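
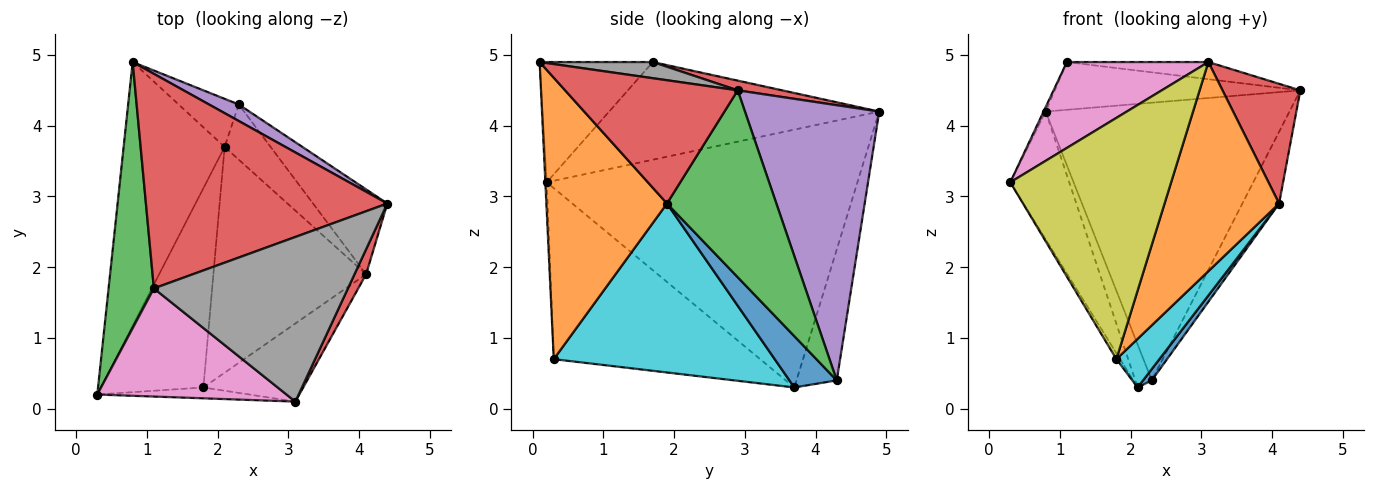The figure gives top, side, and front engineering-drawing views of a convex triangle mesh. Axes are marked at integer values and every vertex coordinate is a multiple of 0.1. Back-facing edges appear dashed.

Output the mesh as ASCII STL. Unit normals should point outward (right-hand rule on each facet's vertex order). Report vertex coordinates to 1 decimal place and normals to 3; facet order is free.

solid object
 facet normal -0.917 0.174 -0.359
  outer loop
   vertex 2.1 3.7 0.3
   vertex 0.3 0.2 3.2
   vertex 0.8 4.9 4.2
  endloop
 endfacet
 facet normal -0.858 0.015 -0.514
  outer loop
   vertex 1.8 0.3 0.7
   vertex 0.3 0.2 3.2
   vertex 2.1 3.7 0.3
  endloop
 endfacet
 facet normal -0.907 0.007 0.421
  outer loop
   vertex 1.1 1.7 4.9
   vertex 0.8 4.9 4.2
   vertex 0.3 0.2 3.2
  endloop
 endfacet
 facet normal 0.039 0.217 0.975
  outer loop
   vertex 1.1 1.7 4.9
   vertex 4.4 2.9 4.5
   vertex 0.8 4.9 4.2
  endloop
 endfacet
 facet normal 0.482 0.875 0.052
  outer loop
   vertex 2.3 4.3 0.4
   vertex 0.8 4.9 4.2
   vertex 4.4 2.9 4.5
  endloop
 endfacet
 facet normal -0.852 0.349 -0.391
  outer loop
   vertex 2.3 4.3 0.4
   vertex 2.1 3.7 0.3
   vertex 0.8 4.9 4.2
  endloop
 endfacet
 facet normal -0.446 -0.557 0.701
  outer loop
   vertex 3.1 0.1 4.9
   vertex 1.1 1.7 4.9
   vertex 0.3 0.2 3.2
  endloop
 endfacet
 facet normal 0.083 0.103 0.991
  outer loop
   vertex 3.1 0.1 4.9
   vertex 4.4 2.9 4.5
   vertex 1.1 1.7 4.9
  endloop
 endfacet
 facet normal -0.008 -0.999 -0.045
  outer loop
   vertex 3.1 0.1 4.9
   vertex 0.3 0.2 3.2
   vertex 1.8 0.3 0.7
  endloop
 endfacet
 facet normal 0.734 -0.143 -0.664
  outer loop
   vertex 4.1 1.9 2.9
   vertex 1.8 0.3 0.7
   vertex 2.1 3.7 0.3
  endloop
 endfacet
 facet normal 0.738 -0.136 -0.661
  outer loop
   vertex 4.1 1.9 2.9
   vertex 2.1 3.7 0.3
   vertex 2.3 4.3 0.4
  endloop
 endfacet
 facet normal 0.702 -0.667 -0.249
  outer loop
   vertex 4.1 1.9 2.9
   vertex 3.1 0.1 4.9
   vertex 1.8 0.3 0.7
  endloop
 endfacet
 facet normal 0.887 0.298 -0.353
  outer loop
   vertex 4.1 1.9 2.9
   vertex 2.3 4.3 0.4
   vertex 4.4 2.9 4.5
  endloop
 endfacet
 facet normal 0.908 -0.409 0.086
  outer loop
   vertex 4.1 1.9 2.9
   vertex 4.4 2.9 4.5
   vertex 3.1 0.1 4.9
  endloop
 endfacet
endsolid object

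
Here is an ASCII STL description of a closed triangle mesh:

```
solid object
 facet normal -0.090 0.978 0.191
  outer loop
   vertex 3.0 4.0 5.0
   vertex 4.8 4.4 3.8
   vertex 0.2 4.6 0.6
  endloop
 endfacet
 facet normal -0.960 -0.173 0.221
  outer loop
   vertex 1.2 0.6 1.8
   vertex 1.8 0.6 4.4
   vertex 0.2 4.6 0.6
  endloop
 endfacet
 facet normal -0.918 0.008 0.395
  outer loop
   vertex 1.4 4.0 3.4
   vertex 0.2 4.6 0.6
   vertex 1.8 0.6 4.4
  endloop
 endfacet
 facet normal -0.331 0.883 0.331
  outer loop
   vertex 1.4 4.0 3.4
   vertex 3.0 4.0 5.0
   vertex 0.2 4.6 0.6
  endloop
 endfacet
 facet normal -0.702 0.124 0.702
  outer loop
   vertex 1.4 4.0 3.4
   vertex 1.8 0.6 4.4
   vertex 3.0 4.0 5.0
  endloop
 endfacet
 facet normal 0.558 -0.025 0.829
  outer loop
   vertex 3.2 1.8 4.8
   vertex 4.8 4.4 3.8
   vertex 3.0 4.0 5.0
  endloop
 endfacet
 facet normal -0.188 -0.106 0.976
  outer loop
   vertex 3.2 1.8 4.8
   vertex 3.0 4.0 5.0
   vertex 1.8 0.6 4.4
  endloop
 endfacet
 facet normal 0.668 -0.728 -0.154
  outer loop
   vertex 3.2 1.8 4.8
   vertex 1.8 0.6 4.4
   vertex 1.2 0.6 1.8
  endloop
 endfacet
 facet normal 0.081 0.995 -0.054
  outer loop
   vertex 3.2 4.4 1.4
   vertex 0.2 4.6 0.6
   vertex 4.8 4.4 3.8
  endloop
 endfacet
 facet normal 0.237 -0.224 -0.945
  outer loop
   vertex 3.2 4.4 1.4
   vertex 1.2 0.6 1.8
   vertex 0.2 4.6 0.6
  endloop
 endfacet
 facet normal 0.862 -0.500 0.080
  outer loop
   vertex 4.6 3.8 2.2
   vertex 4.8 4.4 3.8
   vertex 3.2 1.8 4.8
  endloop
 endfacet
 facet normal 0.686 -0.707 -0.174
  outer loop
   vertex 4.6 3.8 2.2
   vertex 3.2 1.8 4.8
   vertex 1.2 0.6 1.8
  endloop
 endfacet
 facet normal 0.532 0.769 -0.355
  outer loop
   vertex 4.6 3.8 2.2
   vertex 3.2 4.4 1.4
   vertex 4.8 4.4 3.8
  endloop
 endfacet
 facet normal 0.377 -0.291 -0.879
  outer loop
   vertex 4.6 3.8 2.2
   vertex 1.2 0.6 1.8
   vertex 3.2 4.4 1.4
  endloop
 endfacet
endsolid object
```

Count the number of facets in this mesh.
14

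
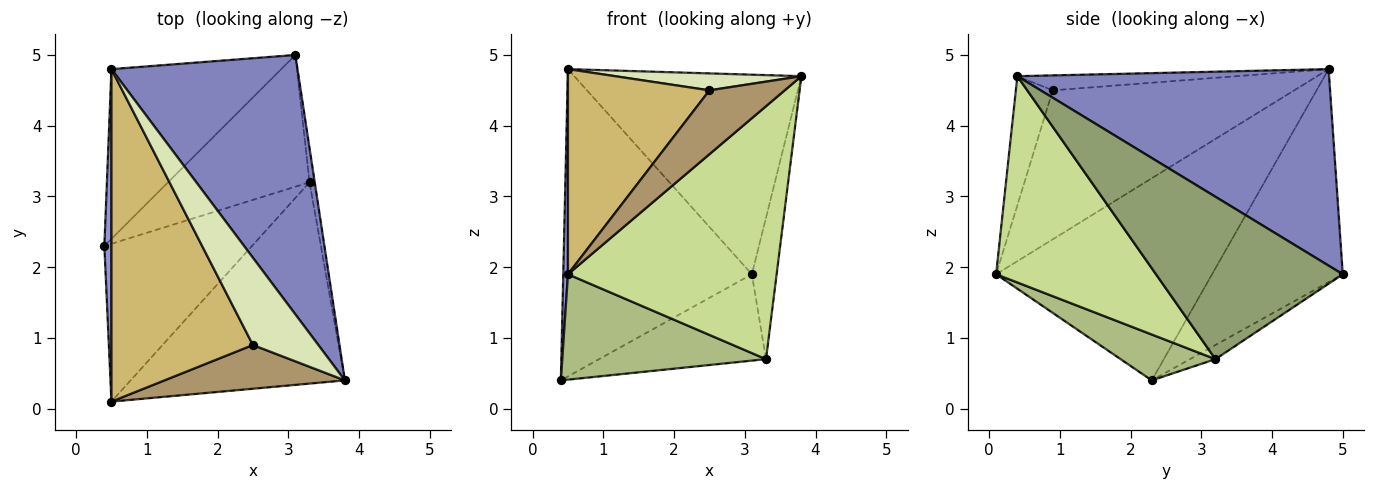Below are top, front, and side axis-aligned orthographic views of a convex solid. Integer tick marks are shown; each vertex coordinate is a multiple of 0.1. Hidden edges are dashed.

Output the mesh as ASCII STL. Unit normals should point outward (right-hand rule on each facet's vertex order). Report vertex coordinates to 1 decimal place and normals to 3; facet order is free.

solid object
 facet normal -0.519 0.748 -0.413
  outer loop
   vertex 0.5 4.8 4.8
   vertex 3.1 5.0 1.9
   vertex 0.4 2.3 0.4
  endloop
 endfacet
 facet normal 0.642 0.468 0.608
  outer loop
   vertex 0.5 4.8 4.8
   vertex 3.8 0.4 4.7
   vertex 3.1 5.0 1.9
  endloop
 endfacet
 facet normal -0.999 -0.022 0.035
  outer loop
   vertex 0.5 0.1 1.9
   vertex 0.5 4.8 4.8
   vertex 0.4 2.3 0.4
  endloop
 endfacet
 facet normal -0.083 0.546 -0.833
  outer loop
   vertex 3.3 3.2 0.7
   vertex 0.4 2.3 0.4
   vertex 3.1 5.0 1.9
  endloop
 endfacet
 facet normal 0.991 0.131 -0.032
  outer loop
   vertex 3.3 3.2 0.7
   vertex 3.1 5.0 1.9
   vertex 3.8 0.4 4.7
  endloop
 endfacet
 facet normal 0.250 -0.538 -0.805
  outer loop
   vertex 3.3 3.2 0.7
   vertex 0.5 0.1 1.9
   vertex 0.4 2.3 0.4
  endloop
 endfacet
 facet normal 0.514 -0.671 -0.534
  outer loop
   vertex 3.3 3.2 0.7
   vertex 3.8 0.4 4.7
   vertex 0.5 0.1 1.9
  endloop
 endfacet
 facet normal -0.219 -0.186 0.958
  outer loop
   vertex 2.5 0.9 4.5
   vertex 3.8 0.4 4.7
   vertex 0.5 4.8 4.8
  endloop
 endfacet
 facet normal -0.375 -0.765 0.524
  outer loop
   vertex 2.5 0.9 4.5
   vertex 0.5 0.1 1.9
   vertex 3.8 0.4 4.7
  endloop
 endfacet
 facet normal -0.667 -0.391 0.634
  outer loop
   vertex 2.5 0.9 4.5
   vertex 0.5 4.8 4.8
   vertex 0.5 0.1 1.9
  endloop
 endfacet
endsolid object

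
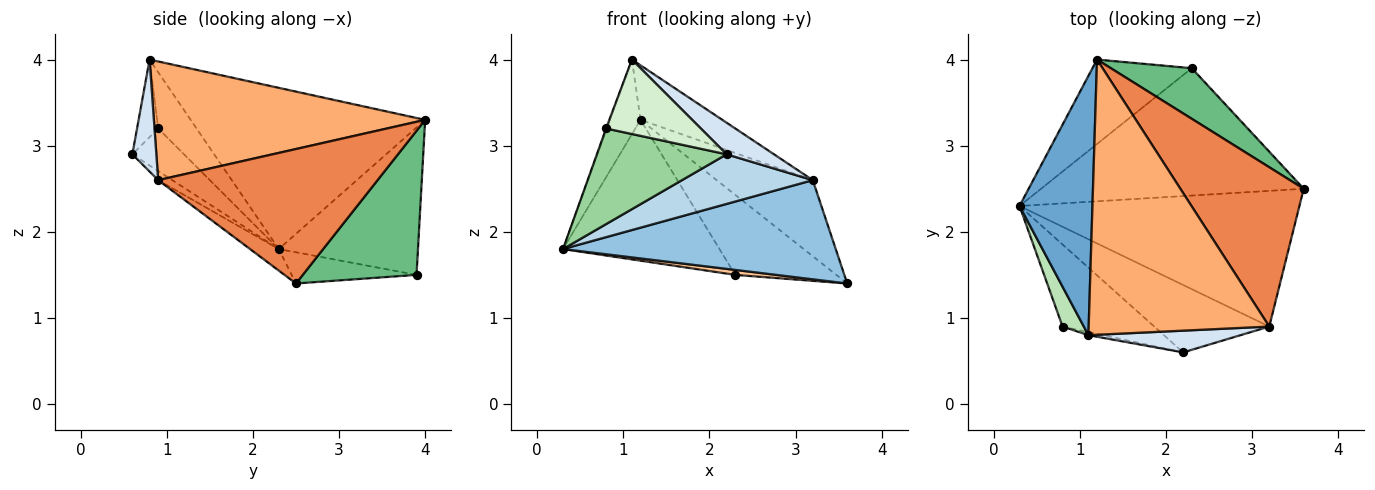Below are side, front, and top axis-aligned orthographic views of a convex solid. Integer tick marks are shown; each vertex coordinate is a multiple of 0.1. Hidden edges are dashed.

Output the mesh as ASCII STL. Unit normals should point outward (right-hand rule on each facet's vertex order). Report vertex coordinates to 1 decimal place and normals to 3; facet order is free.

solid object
 facet normal -0.905 0.118 0.409
  outer loop
   vertex 1.1 0.8 4.0
   vertex 1.2 4.0 3.3
   vertex 0.3 2.3 1.8
  endloop
 endfacet
 facet normal -0.062 -0.589 -0.806
  outer loop
   vertex 3.2 0.9 2.6
   vertex 0.3 2.3 1.8
   vertex 3.6 2.5 1.4
  endloop
 endfacet
 facet normal -0.064 -0.591 -0.804
  outer loop
   vertex 3.2 0.9 2.6
   vertex 2.2 0.6 2.9
   vertex 0.3 2.3 1.8
  endloop
 endfacet
 facet normal 0.385 -0.760 0.523
  outer loop
   vertex 3.2 0.9 2.6
   vertex 1.1 0.8 4.0
   vertex 2.2 0.6 2.9
  endloop
 endfacet
 facet normal 0.701 0.307 0.643
  outer loop
   vertex 3.2 0.9 2.6
   vertex 3.6 2.5 1.4
   vertex 1.2 4.0 3.3
  endloop
 endfacet
 facet normal 0.542 0.163 0.824
  outer loop
   vertex 3.2 0.9 2.6
   vertex 1.2 4.0 3.3
   vertex 1.1 0.8 4.0
  endloop
 endfacet
 facet normal -0.118 -0.039 -0.992
  outer loop
   vertex 2.3 3.9 1.5
   vertex 3.6 2.5 1.4
   vertex 0.3 2.3 1.8
  endloop
 endfacet
 facet normal -0.607 0.682 -0.409
  outer loop
   vertex 2.3 3.9 1.5
   vertex 0.3 2.3 1.8
   vertex 1.2 4.0 3.3
  endloop
 endfacet
 facet normal 0.689 0.612 0.387
  outer loop
   vertex 2.3 3.9 1.5
   vertex 1.2 4.0 3.3
   vertex 3.6 2.5 1.4
  endloop
 endfacet
 facet normal -0.289 -0.727 -0.623
  outer loop
   vertex 0.8 0.9 3.2
   vertex 0.3 2.3 1.8
   vertex 2.2 0.6 2.9
  endloop
 endfacet
 facet normal -0.935 0.019 0.353
  outer loop
   vertex 0.8 0.9 3.2
   vertex 1.1 0.8 4.0
   vertex 0.3 2.3 1.8
  endloop
 endfacet
 facet normal -0.218 -0.975 -0.040
  outer loop
   vertex 0.8 0.9 3.2
   vertex 2.2 0.6 2.9
   vertex 1.1 0.8 4.0
  endloop
 endfacet
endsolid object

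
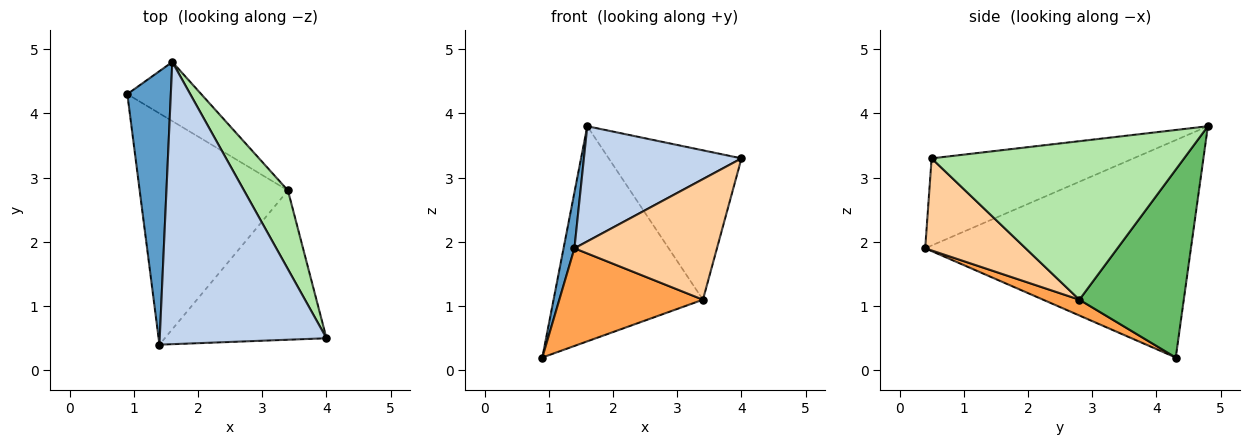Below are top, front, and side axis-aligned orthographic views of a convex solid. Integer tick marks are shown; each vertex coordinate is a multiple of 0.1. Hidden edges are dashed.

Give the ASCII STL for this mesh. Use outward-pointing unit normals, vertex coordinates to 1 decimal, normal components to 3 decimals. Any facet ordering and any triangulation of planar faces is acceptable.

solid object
 facet normal -0.980 -0.040 0.196
  outer loop
   vertex 1.6 4.8 3.8
   vertex 0.9 4.3 0.2
   vertex 1.4 0.4 1.9
  endloop
 endfacet
 facet normal -0.436 -0.340 0.833
  outer loop
   vertex 1.6 4.8 3.8
   vertex 1.4 0.4 1.9
   vertex 4.0 0.5 3.3
  endloop
 endfacet
 facet normal 0.098 -0.387 -0.917
  outer loop
   vertex 3.4 2.8 1.1
   vertex 1.4 0.4 1.9
   vertex 0.9 4.3 0.2
  endloop
 endfacet
 facet normal 0.405 -0.575 -0.711
  outer loop
   vertex 3.4 2.8 1.1
   vertex 4.0 0.5 3.3
   vertex 1.4 0.4 1.9
  endloop
 endfacet
 facet normal 0.559 0.800 -0.220
  outer loop
   vertex 3.4 2.8 1.1
   vertex 0.9 4.3 0.2
   vertex 1.6 4.8 3.8
  endloop
 endfacet
 facet normal 0.860 0.452 0.238
  outer loop
   vertex 3.4 2.8 1.1
   vertex 1.6 4.8 3.8
   vertex 4.0 0.5 3.3
  endloop
 endfacet
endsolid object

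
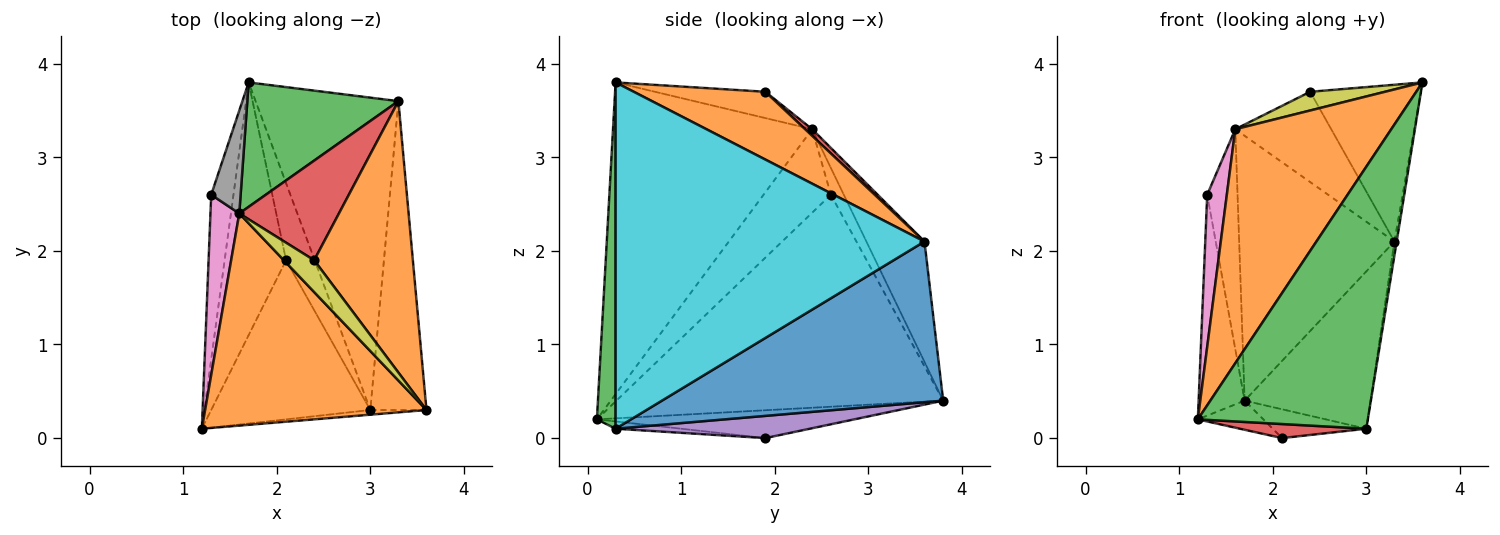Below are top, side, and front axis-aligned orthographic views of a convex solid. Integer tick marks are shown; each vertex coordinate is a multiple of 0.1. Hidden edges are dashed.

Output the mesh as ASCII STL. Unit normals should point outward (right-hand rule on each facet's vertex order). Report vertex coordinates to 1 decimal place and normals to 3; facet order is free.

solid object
 facet normal -0.410 0.104 -0.906
  outer loop
   vertex 2.1 1.9 0.0
   vertex 1.2 0.1 0.2
   vertex 1.7 3.8 0.4
  endloop
 endfacet
 facet normal -0.687 -0.538 0.488
  outer loop
   vertex 1.6 2.4 3.3
   vertex 1.2 0.1 0.2
   vertex 3.6 0.3 3.8
  endloop
 endfacet
 facet normal 0.109 -0.994 -0.018
  outer loop
   vertex 3.0 0.3 0.1
   vertex 3.6 0.3 3.8
   vertex 1.2 0.1 0.2
  endloop
 endfacet
 facet normal -0.046 -0.088 -0.995
  outer loop
   vertex 3.0 0.3 0.1
   vertex 1.2 0.1 0.2
   vertex 2.1 1.9 0.0
  endloop
 endfacet
 facet normal 0.588 0.283 -0.758
  outer loop
   vertex 3.0 0.3 0.1
   vertex 2.1 1.9 0.0
   vertex 1.7 3.8 0.4
  endloop
 endfacet
 facet normal -0.985 0.139 -0.103
  outer loop
   vertex 1.3 2.6 2.6
   vertex 1.7 3.8 0.4
   vertex 1.2 0.1 0.2
  endloop
 endfacet
 facet normal -0.911 -0.266 0.315
  outer loop
   vertex 1.3 2.6 2.6
   vertex 1.2 0.1 0.2
   vertex 1.6 2.4 3.3
  endloop
 endfacet
 facet normal -0.360 0.845 0.396
  outer loop
   vertex 1.3 2.6 2.6
   vertex 1.6 2.4 3.3
   vertex 1.7 3.8 0.4
  endloop
 endfacet
 facet normal -0.599 -0.406 0.690
  outer loop
   vertex 2.4 1.9 3.7
   vertex 1.6 2.4 3.3
   vertex 3.6 0.3 3.8
  endloop
 endfacet
 facet normal 0.987 0.007 -0.160
  outer loop
   vertex 3.3 3.6 2.1
   vertex 3.6 0.3 3.8
   vertex 3.0 0.3 0.1
  endloop
 endfacet
 facet normal 0.709 0.317 -0.630
  outer loop
   vertex 3.3 3.6 2.1
   vertex 3.0 0.3 0.1
   vertex 1.7 3.8 0.4
  endloop
 endfacet
 facet normal 0.511 0.430 0.744
  outer loop
   vertex 3.3 3.6 2.1
   vertex 2.4 1.9 3.7
   vertex 3.6 0.3 3.8
  endloop
 endfacet
 facet normal -0.321 0.857 0.403
  outer loop
   vertex 3.3 3.6 2.1
   vertex 1.7 3.8 0.4
   vertex 1.6 2.4 3.3
  endloop
 endfacet
 facet normal 0.049 0.671 0.740
  outer loop
   vertex 3.3 3.6 2.1
   vertex 1.6 2.4 3.3
   vertex 2.4 1.9 3.7
  endloop
 endfacet
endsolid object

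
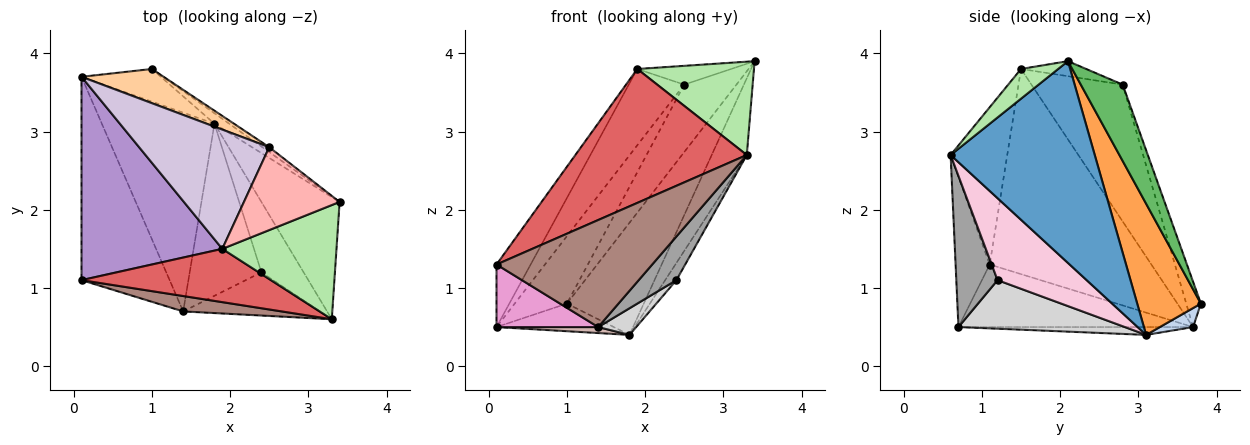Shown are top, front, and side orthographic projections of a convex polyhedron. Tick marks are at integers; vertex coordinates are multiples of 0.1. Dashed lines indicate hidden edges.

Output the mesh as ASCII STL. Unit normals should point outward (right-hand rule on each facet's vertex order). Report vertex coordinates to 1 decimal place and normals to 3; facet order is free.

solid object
 facet normal 0.909 0.221 -0.352
  outer loop
   vertex 1.8 3.1 0.4
   vertex 3.4 2.1 3.9
   vertex 3.3 0.6 2.7
  endloop
 endfacet
 facet normal 0.180 0.635 -0.751
  outer loop
   vertex 1.0 3.8 0.8
   vertex 1.8 3.1 0.4
   vertex 0.1 3.7 0.5
  endloop
 endfacet
 facet normal 0.636 0.768 -0.071
  outer loop
   vertex 1.0 3.8 0.8
   vertex 3.4 2.1 3.9
   vertex 1.8 3.1 0.4
  endloop
 endfacet
 facet normal -0.242 0.865 0.439
  outer loop
   vertex 2.5 2.8 3.6
   vertex 1.0 3.8 0.8
   vertex 0.1 3.7 0.5
  endloop
 endfacet
 facet normal 0.625 0.779 -0.056
  outer loop
   vertex 2.5 2.8 3.6
   vertex 3.4 2.1 3.9
   vertex 1.0 3.8 0.8
  endloop
 endfacet
 facet normal 0.198 -0.620 0.759
  outer loop
   vertex 1.9 1.5 3.8
   vertex 3.3 0.6 2.7
   vertex 3.4 2.1 3.9
  endloop
 endfacet
 facet normal -0.293 -0.888 0.353
  outer loop
   vertex 1.9 1.5 3.8
   vertex 0.1 1.1 1.3
   vertex 3.3 0.6 2.7
  endloop
 endfacet
 facet normal -0.152 0.218 0.964
  outer loop
   vertex 1.9 1.5 3.8
   vertex 3.4 2.1 3.9
   vertex 2.5 2.8 3.6
  endloop
 endfacet
 facet normal -0.812 0.172 0.557
  outer loop
   vertex 1.9 1.5 3.8
   vertex 0.1 3.7 0.5
   vertex 0.1 1.1 1.3
  endloop
 endfacet
 facet normal -0.663 0.403 0.631
  outer loop
   vertex 1.9 1.5 3.8
   vertex 2.5 2.8 3.6
   vertex 0.1 3.7 0.5
  endloop
 endfacet
 facet normal -0.212 -0.967 0.139
  outer loop
   vertex 1.4 0.7 0.5
   vertex 3.3 0.6 2.7
   vertex 0.1 1.1 1.3
  endloop
 endfacet
 facet normal -0.069 -0.030 -0.997
  outer loop
   vertex 1.4 0.7 0.5
   vertex 0.1 3.7 0.5
   vertex 1.8 3.1 0.4
  endloop
 endfacet
 facet normal -0.562 -0.243 -0.791
  outer loop
   vertex 1.4 0.7 0.5
   vertex 0.1 1.1 1.3
   vertex 0.1 3.7 0.5
  endloop
 endfacet
 facet normal 0.883 0.111 -0.455
  outer loop
   vertex 2.4 1.2 1.1
   vertex 1.8 3.1 0.4
   vertex 3.3 0.6 2.7
  endloop
 endfacet
 facet normal 0.614 -0.561 -0.556
  outer loop
   vertex 2.4 1.2 1.1
   vertex 3.3 0.6 2.7
   vertex 1.4 0.7 0.5
  endloop
 endfacet
 facet normal 0.556 -0.127 -0.821
  outer loop
   vertex 2.4 1.2 1.1
   vertex 1.4 0.7 0.5
   vertex 1.8 3.1 0.4
  endloop
 endfacet
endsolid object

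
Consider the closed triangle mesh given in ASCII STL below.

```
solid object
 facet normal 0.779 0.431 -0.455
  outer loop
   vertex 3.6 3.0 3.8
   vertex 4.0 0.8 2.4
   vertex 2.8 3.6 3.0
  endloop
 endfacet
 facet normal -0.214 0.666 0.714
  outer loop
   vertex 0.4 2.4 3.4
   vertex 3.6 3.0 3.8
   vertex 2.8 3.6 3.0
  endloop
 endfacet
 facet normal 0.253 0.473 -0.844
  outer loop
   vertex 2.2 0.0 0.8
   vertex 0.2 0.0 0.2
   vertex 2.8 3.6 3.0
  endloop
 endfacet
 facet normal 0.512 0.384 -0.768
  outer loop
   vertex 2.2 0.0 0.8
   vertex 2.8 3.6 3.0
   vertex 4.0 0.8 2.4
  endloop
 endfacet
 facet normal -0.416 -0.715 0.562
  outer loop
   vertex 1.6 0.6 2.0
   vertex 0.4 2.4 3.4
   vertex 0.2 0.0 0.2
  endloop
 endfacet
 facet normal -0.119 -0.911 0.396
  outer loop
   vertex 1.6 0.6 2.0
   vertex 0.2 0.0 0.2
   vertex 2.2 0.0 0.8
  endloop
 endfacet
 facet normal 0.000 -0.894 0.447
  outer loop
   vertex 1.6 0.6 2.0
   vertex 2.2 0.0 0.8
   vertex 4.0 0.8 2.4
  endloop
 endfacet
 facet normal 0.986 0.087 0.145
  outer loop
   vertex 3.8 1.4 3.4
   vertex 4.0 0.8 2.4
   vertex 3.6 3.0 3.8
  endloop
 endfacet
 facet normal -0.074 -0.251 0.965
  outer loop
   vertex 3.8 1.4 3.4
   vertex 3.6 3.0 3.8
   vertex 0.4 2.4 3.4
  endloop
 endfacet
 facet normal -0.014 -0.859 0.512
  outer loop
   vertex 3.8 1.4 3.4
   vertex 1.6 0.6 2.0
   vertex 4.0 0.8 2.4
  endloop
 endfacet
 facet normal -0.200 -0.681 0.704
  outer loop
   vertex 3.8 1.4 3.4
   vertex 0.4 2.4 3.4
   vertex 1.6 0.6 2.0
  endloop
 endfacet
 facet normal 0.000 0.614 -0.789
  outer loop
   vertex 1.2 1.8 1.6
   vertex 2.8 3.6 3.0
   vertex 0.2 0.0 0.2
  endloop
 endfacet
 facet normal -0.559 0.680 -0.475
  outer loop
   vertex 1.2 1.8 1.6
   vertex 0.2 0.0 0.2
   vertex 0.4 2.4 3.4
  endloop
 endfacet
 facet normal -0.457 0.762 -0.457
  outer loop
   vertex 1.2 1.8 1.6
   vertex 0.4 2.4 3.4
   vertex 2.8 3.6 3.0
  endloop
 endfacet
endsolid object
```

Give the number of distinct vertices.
9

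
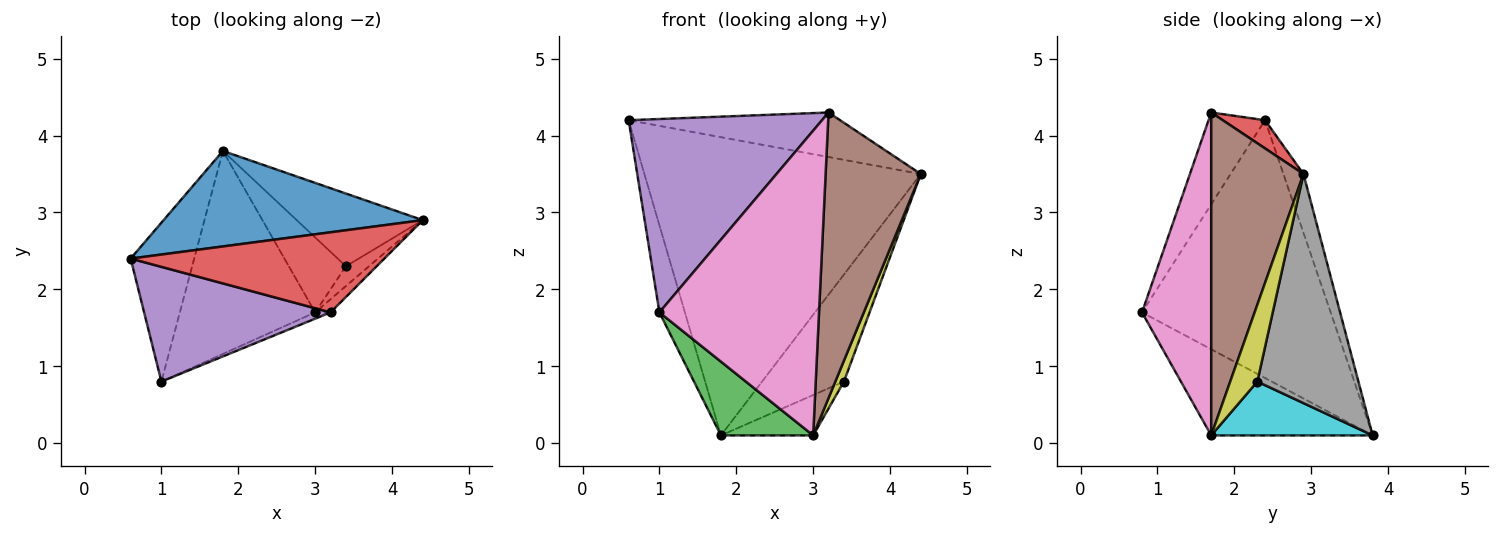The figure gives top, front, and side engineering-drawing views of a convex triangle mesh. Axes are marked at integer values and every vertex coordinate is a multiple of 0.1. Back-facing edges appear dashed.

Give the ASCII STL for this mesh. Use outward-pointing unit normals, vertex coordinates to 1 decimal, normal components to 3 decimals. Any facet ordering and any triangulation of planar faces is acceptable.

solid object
 facet normal -0.069 0.950 0.304
  outer loop
   vertex 1.8 3.8 0.1
   vertex 0.6 2.4 4.2
   vertex 4.4 2.9 3.5
  endloop
 endfacet
 facet normal -0.963 0.130 -0.237
  outer loop
   vertex 1.8 3.8 0.1
   vertex 1.0 0.8 1.7
   vertex 0.6 2.4 4.2
  endloop
 endfacet
 facet normal -0.513 -0.293 -0.807
  outer loop
   vertex 3.0 1.7 0.1
   vertex 1.0 0.8 1.7
   vertex 1.8 3.8 0.1
  endloop
 endfacet
 facet normal 0.097 0.483 0.870
  outer loop
   vertex 3.2 1.7 4.3
   vertex 4.4 2.9 3.5
   vertex 0.6 2.4 4.2
  endloop
 endfacet
 facet normal -0.244 -0.834 0.495
  outer loop
   vertex 3.2 1.7 4.3
   vertex 0.6 2.4 4.2
   vertex 1.0 0.8 1.7
  endloop
 endfacet
 facet normal 0.696 -0.718 -0.033
  outer loop
   vertex 3.2 1.7 4.3
   vertex 3.0 1.7 0.1
   vertex 4.4 2.9 3.5
  endloop
 endfacet
 facet normal 0.398 -0.917 -0.019
  outer loop
   vertex 3.2 1.7 4.3
   vertex 1.0 0.8 1.7
   vertex 3.0 1.7 0.1
  endloop
 endfacet
 facet normal 0.715 0.579 -0.393
  outer loop
   vertex 3.4 2.3 0.8
   vertex 1.8 3.8 0.1
   vertex 4.4 2.9 3.5
  endloop
 endfacet
 facet normal 0.917 -0.290 -0.275
  outer loop
   vertex 3.4 2.3 0.8
   vertex 4.4 2.9 3.5
   vertex 3.0 1.7 0.1
  endloop
 endfacet
 facet normal 0.639 0.365 -0.678
  outer loop
   vertex 3.4 2.3 0.8
   vertex 3.0 1.7 0.1
   vertex 1.8 3.8 0.1
  endloop
 endfacet
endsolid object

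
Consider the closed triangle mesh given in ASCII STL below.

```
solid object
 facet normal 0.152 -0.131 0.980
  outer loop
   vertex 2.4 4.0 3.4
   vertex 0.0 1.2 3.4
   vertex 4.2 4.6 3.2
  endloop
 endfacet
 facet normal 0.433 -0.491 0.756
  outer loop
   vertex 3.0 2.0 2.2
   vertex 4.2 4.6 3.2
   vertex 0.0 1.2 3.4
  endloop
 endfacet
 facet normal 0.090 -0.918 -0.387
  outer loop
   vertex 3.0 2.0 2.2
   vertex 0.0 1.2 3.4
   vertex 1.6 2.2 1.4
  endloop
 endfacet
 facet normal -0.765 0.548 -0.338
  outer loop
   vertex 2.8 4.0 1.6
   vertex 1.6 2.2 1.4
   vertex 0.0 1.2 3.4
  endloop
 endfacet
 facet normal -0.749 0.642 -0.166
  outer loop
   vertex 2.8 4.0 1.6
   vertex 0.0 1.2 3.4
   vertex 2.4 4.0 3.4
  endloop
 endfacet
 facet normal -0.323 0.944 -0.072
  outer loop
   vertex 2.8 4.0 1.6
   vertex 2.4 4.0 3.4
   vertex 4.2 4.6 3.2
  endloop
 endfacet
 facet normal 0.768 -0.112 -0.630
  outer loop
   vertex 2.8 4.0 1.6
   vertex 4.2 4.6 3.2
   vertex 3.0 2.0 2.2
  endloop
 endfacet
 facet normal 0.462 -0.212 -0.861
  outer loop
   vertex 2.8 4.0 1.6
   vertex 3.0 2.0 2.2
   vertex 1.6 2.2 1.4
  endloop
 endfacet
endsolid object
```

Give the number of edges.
12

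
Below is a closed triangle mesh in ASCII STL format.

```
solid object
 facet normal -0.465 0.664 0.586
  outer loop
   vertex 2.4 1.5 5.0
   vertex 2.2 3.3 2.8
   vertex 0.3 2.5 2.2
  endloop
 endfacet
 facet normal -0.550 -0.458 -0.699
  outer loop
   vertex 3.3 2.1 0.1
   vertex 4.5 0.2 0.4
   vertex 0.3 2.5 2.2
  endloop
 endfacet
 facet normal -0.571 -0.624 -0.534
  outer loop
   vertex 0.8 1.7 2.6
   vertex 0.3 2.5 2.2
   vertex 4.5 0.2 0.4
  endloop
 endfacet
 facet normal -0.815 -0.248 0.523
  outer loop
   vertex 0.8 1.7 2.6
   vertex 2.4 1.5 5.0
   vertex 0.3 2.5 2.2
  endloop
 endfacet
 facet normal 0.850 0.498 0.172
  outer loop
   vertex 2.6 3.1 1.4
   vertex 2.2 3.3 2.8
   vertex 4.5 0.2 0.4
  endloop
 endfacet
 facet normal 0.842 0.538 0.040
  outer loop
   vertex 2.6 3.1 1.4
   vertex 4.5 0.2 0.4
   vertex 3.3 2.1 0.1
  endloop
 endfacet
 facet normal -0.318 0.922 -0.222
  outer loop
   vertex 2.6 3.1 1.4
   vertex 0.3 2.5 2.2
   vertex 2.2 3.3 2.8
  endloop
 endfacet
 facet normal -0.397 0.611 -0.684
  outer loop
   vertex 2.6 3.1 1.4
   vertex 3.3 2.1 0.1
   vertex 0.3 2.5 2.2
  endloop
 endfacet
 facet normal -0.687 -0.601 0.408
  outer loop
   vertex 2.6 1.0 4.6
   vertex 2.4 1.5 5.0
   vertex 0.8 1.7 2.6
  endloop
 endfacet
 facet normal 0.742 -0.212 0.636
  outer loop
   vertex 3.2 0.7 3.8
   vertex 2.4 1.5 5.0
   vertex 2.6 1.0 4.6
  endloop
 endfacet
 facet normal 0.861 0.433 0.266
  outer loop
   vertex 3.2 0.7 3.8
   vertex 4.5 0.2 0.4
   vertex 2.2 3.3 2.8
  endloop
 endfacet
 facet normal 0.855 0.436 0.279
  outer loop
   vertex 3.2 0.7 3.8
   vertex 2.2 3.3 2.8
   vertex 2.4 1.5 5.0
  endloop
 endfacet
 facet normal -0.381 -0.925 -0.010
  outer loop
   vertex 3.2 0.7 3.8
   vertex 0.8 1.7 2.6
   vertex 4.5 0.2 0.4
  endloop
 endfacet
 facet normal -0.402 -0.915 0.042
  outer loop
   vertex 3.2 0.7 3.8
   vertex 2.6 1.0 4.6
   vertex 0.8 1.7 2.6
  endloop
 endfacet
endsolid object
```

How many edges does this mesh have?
21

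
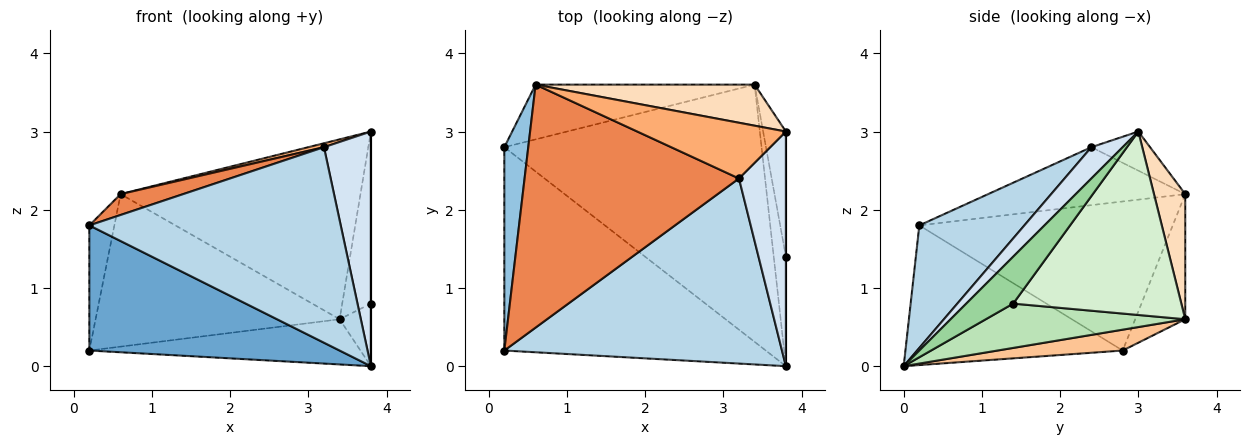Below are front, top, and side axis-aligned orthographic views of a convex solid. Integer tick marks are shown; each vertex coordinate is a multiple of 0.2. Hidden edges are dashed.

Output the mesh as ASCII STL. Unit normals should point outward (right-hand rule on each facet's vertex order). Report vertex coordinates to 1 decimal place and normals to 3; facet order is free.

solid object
 facet normal -0.414 -0.477 -0.775
  outer loop
   vertex 0.2 2.8 0.2
   vertex 3.8 0.0 0.0
   vertex 0.2 0.2 1.8
  endloop
 endfacet
 facet normal -0.983 0.097 0.158
  outer loop
   vertex 0.2 2.8 0.2
   vertex 0.2 0.2 1.8
   vertex 0.6 3.6 2.2
  endloop
 endfacet
 facet normal 0.290 -0.695 0.658
  outer loop
   vertex 3.2 2.4 2.8
   vertex 0.2 0.2 1.8
   vertex 3.8 0.0 0.0
  endloop
 endfacet
 facet normal 0.426 -0.640 0.640
  outer loop
   vertex 3.2 2.4 2.8
   vertex 3.8 0.0 0.0
   vertex 3.8 3.0 3.0
  endloop
 endfacet
 facet normal -0.260 -0.083 0.962
  outer loop
   vertex 3.2 2.4 2.8
   vertex 0.6 3.6 2.2
   vertex 0.2 0.2 1.8
  endloop
 endfacet
 facet normal -0.254 -0.068 0.965
  outer loop
   vertex 3.2 2.4 2.8
   vertex 3.8 3.0 3.0
   vertex 0.6 3.6 2.2
  endloop
 endfacet
 facet normal 0.080 0.172 -0.982
  outer loop
   vertex 3.4 3.6 0.6
   vertex 3.8 0.0 0.0
   vertex 0.2 2.8 0.2
  endloop
 endfacet
 facet normal 0.126 0.967 0.221
  outer loop
   vertex 3.4 3.6 0.6
   vertex 0.6 3.6 2.2
   vertex 3.8 3.0 3.0
  endloop
 endfacet
 facet normal -0.190 0.924 -0.332
  outer loop
   vertex 3.4 3.6 0.6
   vertex 0.2 2.8 0.2
   vertex 0.6 3.6 2.2
  endloop
 endfacet
 facet normal 1.000 0.000 0.000
  outer loop
   vertex 3.8 1.4 0.8
   vertex 3.8 3.0 3.0
   vertex 3.8 0.0 0.0
  endloop
 endfacet
 facet normal 0.953 0.150 -0.262
  outer loop
   vertex 3.8 1.4 0.8
   vertex 3.8 0.0 0.0
   vertex 3.4 3.6 0.6
  endloop
 endfacet
 facet normal 0.978 0.167 -0.121
  outer loop
   vertex 3.8 1.4 0.8
   vertex 3.4 3.6 0.6
   vertex 3.8 3.0 3.0
  endloop
 endfacet
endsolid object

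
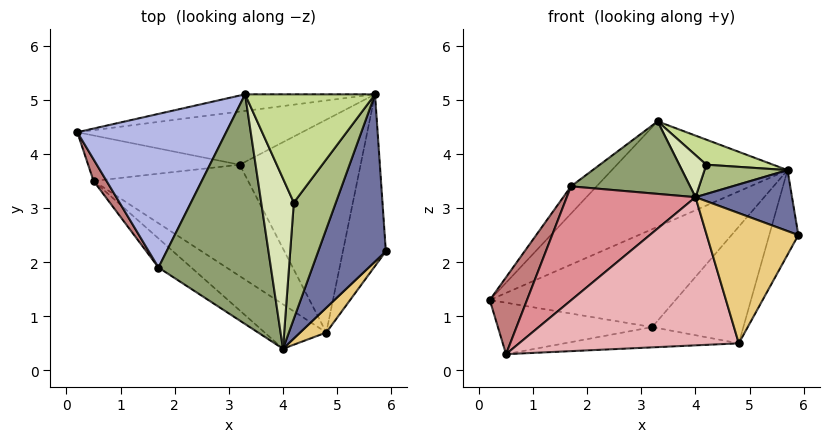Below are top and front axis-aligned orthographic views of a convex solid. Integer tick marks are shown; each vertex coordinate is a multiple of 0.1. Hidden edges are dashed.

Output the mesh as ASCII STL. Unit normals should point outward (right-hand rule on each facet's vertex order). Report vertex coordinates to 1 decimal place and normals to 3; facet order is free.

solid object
 facet normal 0.557 -0.284 0.780
  outer loop
   vertex 4.0 0.4 3.2
   vertex 5.9 2.2 2.5
   vertex 5.7 5.1 3.7
  endloop
 endfacet
 facet normal -0.058 0.986 -0.155
  outer loop
   vertex 3.3 5.1 4.6
   vertex 5.7 5.1 3.7
   vertex 0.2 4.4 1.3
  endloop
 endfacet
 facet normal 0.096 0.875 -0.475
  outer loop
   vertex 3.2 3.8 0.8
   vertex 0.2 4.4 1.3
   vertex 5.7 5.1 3.7
  endloop
 endfacet
 facet normal -0.736 0.118 0.666
  outer loop
   vertex 1.7 1.9 3.4
   vertex 3.3 5.1 4.6
   vertex 0.2 4.4 1.3
  endloop
 endfacet
 facet normal -0.113 -0.299 0.948
  outer loop
   vertex 1.7 1.9 3.4
   vertex 4.0 0.4 3.2
   vertex 3.3 5.1 4.6
  endloop
 endfacet
 facet normal 0.364 -0.228 0.903
  outer loop
   vertex 4.2 3.1 3.8
   vertex 4.0 0.4 3.2
   vertex 5.7 5.1 3.7
  endloop
 endfacet
 facet normal 0.343 -0.212 0.915
  outer loop
   vertex 4.2 3.1 3.8
   vertex 5.7 5.1 3.7
   vertex 3.3 5.1 4.6
  endloop
 endfacet
 facet normal 0.313 -0.228 0.922
  outer loop
   vertex 4.2 3.1 3.8
   vertex 3.3 5.1 4.6
   vertex 4.0 0.4 3.2
  endloop
 endfacet
 facet normal 0.717 0.308 -0.625
  outer loop
   vertex 4.8 0.7 0.5
   vertex 5.7 5.1 3.7
   vertex 5.9 2.2 2.5
  endloop
 endfacet
 facet normal 0.609 0.381 -0.696
  outer loop
   vertex 4.8 0.7 0.5
   vertex 3.2 3.8 0.8
   vertex 5.7 5.1 3.7
  endloop
 endfacet
 facet normal 0.707 -0.695 0.132
  outer loop
   vertex 4.8 0.7 0.5
   vertex 5.9 2.2 2.5
   vertex 4.0 0.4 3.2
  endloop
 endfacet
 facet normal 0.039 0.749 -0.662
  outer loop
   vertex 0.5 3.5 0.3
   vertex 0.2 4.4 1.3
   vertex 3.2 3.8 0.8
  endloop
 endfacet
 facet normal 0.160 0.177 -0.971
  outer loop
   vertex 0.5 3.5 0.3
   vertex 3.2 3.8 0.8
   vertex 4.8 0.7 0.5
  endloop
 endfacet
 facet normal -0.893 -0.433 0.122
  outer loop
   vertex 0.5 3.5 0.3
   vertex 1.7 1.9 3.4
   vertex 0.2 4.4 1.3
  endloop
 endfacet
 facet normal -0.547 -0.811 -0.207
  outer loop
   vertex 0.5 3.5 0.3
   vertex 4.0 0.4 3.2
   vertex 1.7 1.9 3.4
  endloop
 endfacet
 facet normal -0.521 -0.818 -0.245
  outer loop
   vertex 0.5 3.5 0.3
   vertex 4.8 0.7 0.5
   vertex 4.0 0.4 3.2
  endloop
 endfacet
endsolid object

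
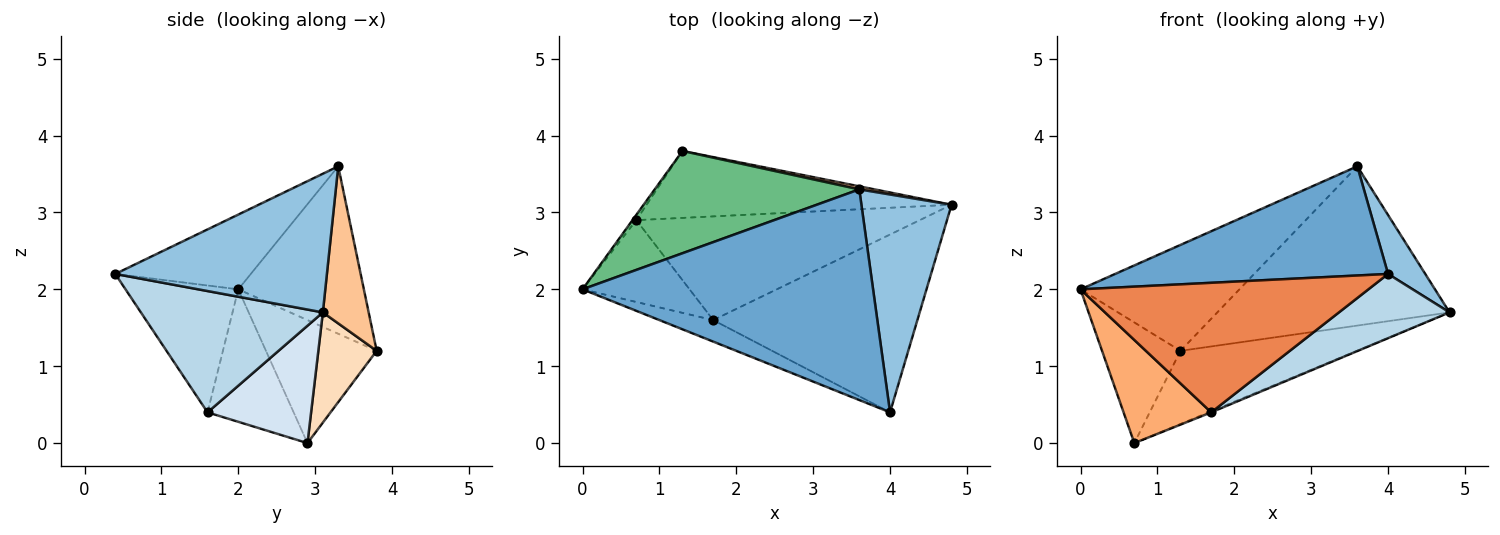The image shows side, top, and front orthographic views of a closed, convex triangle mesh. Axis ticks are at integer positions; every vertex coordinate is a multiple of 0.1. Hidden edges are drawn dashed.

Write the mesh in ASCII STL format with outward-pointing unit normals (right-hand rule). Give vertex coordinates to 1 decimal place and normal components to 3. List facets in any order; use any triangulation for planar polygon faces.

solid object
 facet normal -0.223 -0.449 0.866
  outer loop
   vertex 3.6 3.3 3.6
   vertex 0.0 2.0 2.0
   vertex 4.0 0.4 2.2
  endloop
 endfacet
 facet normal 0.829 -0.146 0.539
  outer loop
   vertex 3.6 3.3 3.6
   vertex 4.0 0.4 2.2
   vertex 4.8 3.1 1.7
  endloop
 endfacet
 facet normal 0.488 -0.297 -0.821
  outer loop
   vertex 1.7 1.6 0.4
   vertex 4.8 3.1 1.7
   vertex 4.0 0.4 2.2
  endloop
 endfacet
 facet normal 0.383 0.010 -0.924
  outer loop
   vertex 1.7 1.6 0.4
   vertex 0.7 2.9 0.0
   vertex 4.8 3.1 1.7
  endloop
 endfacet
 facet normal -0.360 -0.920 -0.153
  outer loop
   vertex 1.7 1.6 0.4
   vertex 4.0 0.4 2.2
   vertex 0.0 2.0 2.0
  endloop
 endfacet
 facet normal -0.610 -0.621 -0.493
  outer loop
   vertex 1.7 1.6 0.4
   vertex 0.0 2.0 2.0
   vertex 0.7 2.9 0.0
  endloop
 endfacet
 facet normal 0.193 0.981 0.019
  outer loop
   vertex 1.3 3.8 1.2
   vertex 3.6 3.3 3.6
   vertex 4.8 3.1 1.7
  endloop
 endfacet
 facet normal 0.237 0.717 -0.656
  outer loop
   vertex 1.3 3.8 1.2
   vertex 4.8 3.1 1.7
   vertex 0.7 2.9 0.0
  endloop
 endfacet
 facet normal -0.494 0.625 0.604
  outer loop
   vertex 1.3 3.8 1.2
   vertex 0.0 2.0 2.0
   vertex 3.6 3.3 3.6
  endloop
 endfacet
 facet normal -0.816 0.578 -0.025
  outer loop
   vertex 1.3 3.8 1.2
   vertex 0.7 2.9 0.0
   vertex 0.0 2.0 2.0
  endloop
 endfacet
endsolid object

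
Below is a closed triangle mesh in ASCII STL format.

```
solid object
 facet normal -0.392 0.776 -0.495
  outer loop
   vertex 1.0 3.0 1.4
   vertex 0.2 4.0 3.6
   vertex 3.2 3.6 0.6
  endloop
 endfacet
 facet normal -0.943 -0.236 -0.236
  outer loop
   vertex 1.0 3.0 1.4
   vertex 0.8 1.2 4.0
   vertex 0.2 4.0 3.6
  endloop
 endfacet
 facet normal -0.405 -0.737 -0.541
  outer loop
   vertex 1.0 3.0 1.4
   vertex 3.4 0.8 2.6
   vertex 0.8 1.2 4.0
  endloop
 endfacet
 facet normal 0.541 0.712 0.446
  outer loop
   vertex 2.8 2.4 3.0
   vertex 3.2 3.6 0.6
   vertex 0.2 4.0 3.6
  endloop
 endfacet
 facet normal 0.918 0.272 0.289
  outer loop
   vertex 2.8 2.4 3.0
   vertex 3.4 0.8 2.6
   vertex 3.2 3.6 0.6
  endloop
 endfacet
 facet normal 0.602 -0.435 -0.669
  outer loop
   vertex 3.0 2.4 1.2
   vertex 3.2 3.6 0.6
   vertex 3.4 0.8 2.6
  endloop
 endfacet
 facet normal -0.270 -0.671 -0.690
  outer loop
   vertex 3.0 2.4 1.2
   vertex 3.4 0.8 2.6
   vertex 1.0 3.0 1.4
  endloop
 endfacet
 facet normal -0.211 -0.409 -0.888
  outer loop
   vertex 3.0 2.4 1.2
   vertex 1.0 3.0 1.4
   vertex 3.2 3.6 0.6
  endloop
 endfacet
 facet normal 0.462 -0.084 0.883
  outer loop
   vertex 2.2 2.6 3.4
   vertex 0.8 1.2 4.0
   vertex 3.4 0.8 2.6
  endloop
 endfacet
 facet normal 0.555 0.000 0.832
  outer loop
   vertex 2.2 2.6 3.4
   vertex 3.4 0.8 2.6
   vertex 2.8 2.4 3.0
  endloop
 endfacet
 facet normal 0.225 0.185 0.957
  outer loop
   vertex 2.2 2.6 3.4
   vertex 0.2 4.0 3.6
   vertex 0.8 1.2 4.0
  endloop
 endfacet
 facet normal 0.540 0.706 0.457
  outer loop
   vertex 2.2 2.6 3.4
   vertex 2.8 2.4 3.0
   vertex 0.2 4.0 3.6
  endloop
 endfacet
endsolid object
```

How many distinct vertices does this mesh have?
8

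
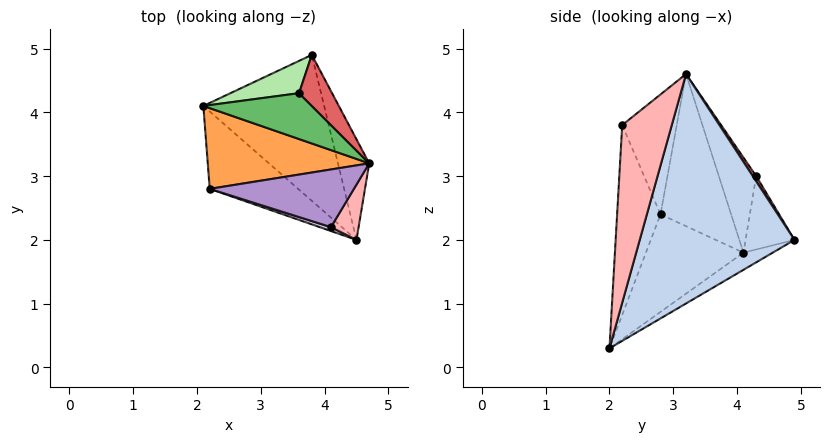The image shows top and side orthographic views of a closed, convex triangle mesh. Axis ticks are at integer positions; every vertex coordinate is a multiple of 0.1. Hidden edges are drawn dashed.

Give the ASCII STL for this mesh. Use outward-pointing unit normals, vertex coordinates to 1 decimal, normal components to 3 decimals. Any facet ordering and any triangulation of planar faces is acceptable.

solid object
 facet normal -0.123 0.480 -0.869
  outer loop
   vertex 4.5 2.0 0.3
   vertex 2.1 4.1 1.8
   vertex 3.8 4.9 2.0
  endloop
 endfacet
 facet normal 0.944 0.303 -0.129
  outer loop
   vertex 4.5 2.0 0.3
   vertex 3.8 4.9 2.0
   vertex 4.7 3.2 4.6
  endloop
 endfacet
 facet normal -0.660 0.272 0.700
  outer loop
   vertex 2.2 2.8 2.4
   vertex 4.7 3.2 4.6
   vertex 2.1 4.1 1.8
  endloop
 endfacet
 facet normal -0.696 -0.345 -0.631
  outer loop
   vertex 2.2 2.8 2.4
   vertex 2.1 4.1 1.8
   vertex 4.5 2.0 0.3
  endloop
 endfacet
 facet normal -0.605 0.398 0.690
  outer loop
   vertex 3.6 4.3 3.0
   vertex 2.1 4.1 1.8
   vertex 4.7 3.2 4.6
  endloop
 endfacet
 facet normal -0.428 0.810 0.400
  outer loop
   vertex 3.6 4.3 3.0
   vertex 3.8 4.9 2.0
   vertex 2.1 4.1 1.8
  endloop
 endfacet
 facet normal 0.084 0.847 0.525
  outer loop
   vertex 3.6 4.3 3.0
   vertex 4.7 3.2 4.6
   vertex 3.8 4.9 2.0
  endloop
 endfacet
 facet normal 0.803 -0.582 0.125
  outer loop
   vertex 4.1 2.2 3.8
   vertex 4.5 2.0 0.3
   vertex 4.7 3.2 4.6
  endloop
 endfacet
 facet normal -0.623 -0.225 0.749
  outer loop
   vertex 4.1 2.2 3.8
   vertex 4.7 3.2 4.6
   vertex 2.2 2.8 2.4
  endloop
 endfacet
 facet normal -0.313 -0.949 0.018
  outer loop
   vertex 4.1 2.2 3.8
   vertex 2.2 2.8 2.4
   vertex 4.5 2.0 0.3
  endloop
 endfacet
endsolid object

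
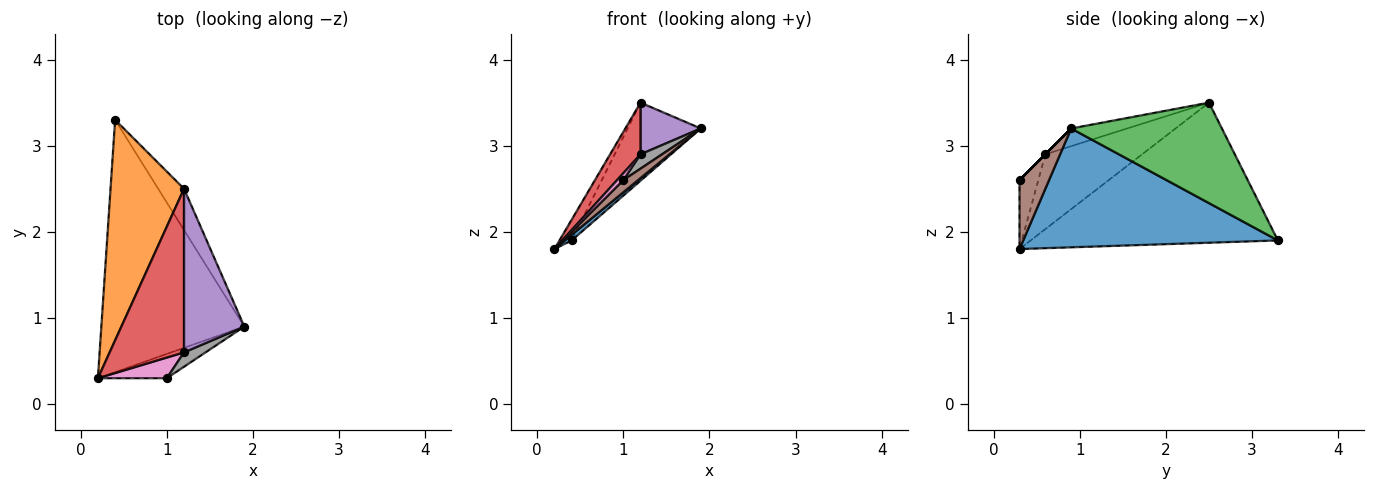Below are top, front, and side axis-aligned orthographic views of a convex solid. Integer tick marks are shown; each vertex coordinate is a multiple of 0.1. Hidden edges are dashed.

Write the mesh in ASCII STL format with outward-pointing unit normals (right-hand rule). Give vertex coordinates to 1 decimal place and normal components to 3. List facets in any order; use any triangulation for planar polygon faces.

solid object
 facet normal 0.639 -0.017 -0.769
  outer loop
   vertex 0.4 3.3 1.9
   vertex 1.9 0.9 3.2
   vertex 0.2 0.3 1.8
  endloop
 endfacet
 facet normal -0.885 0.044 0.464
  outer loop
   vertex 1.2 2.5 3.5
   vertex 0.4 3.3 1.9
   vertex 0.2 0.3 1.8
  endloop
 endfacet
 facet normal 0.876 0.426 -0.225
  outer loop
   vertex 1.2 2.5 3.5
   vertex 1.9 0.9 3.2
   vertex 0.4 3.3 1.9
  endloop
 endfacet
 facet normal -0.692 -0.217 0.688
  outer loop
   vertex 1.2 0.6 2.9
   vertex 1.2 2.5 3.5
   vertex 0.2 0.3 1.8
  endloop
 endfacet
 facet normal -0.269 -0.290 0.918
  outer loop
   vertex 1.2 0.6 2.9
   vertex 1.9 0.9 3.2
   vertex 1.2 2.5 3.5
  endloop
 endfacet
 facet normal 0.667 -0.333 -0.667
  outer loop
   vertex 1.0 0.3 2.6
   vertex 0.2 0.3 1.8
   vertex 1.9 0.9 3.2
  endloop
 endfacet
 facet normal -0.688 -0.229 0.688
  outer loop
   vertex 1.0 0.3 2.6
   vertex 1.2 0.6 2.9
   vertex 0.2 0.3 1.8
  endloop
 endfacet
 facet normal 0.000 -0.707 0.707
  outer loop
   vertex 1.0 0.3 2.6
   vertex 1.9 0.9 3.2
   vertex 1.2 0.6 2.9
  endloop
 endfacet
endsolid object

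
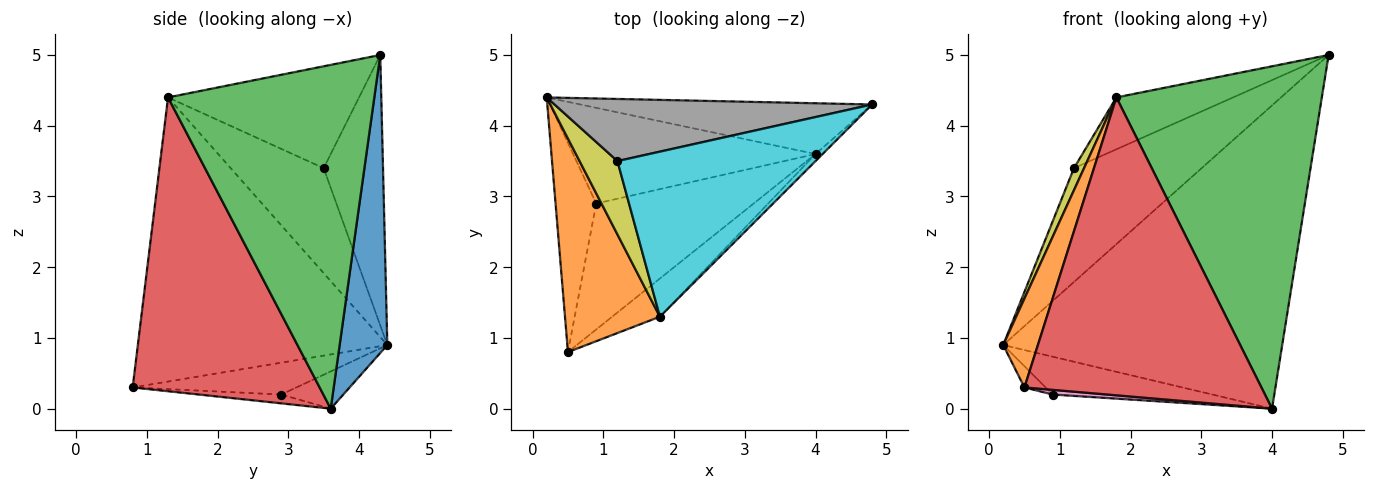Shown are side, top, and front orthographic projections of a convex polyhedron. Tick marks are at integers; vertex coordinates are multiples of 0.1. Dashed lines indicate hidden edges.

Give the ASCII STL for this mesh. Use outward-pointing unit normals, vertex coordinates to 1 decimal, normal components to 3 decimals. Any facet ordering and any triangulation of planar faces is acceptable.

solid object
 facet normal 0.166 0.973 -0.163
  outer loop
   vertex 4.0 3.6 0.0
   vertex 0.2 4.4 0.9
   vertex 4.8 4.3 5.0
  endloop
 endfacet
 facet normal -0.940 -0.131 0.314
  outer loop
   vertex 1.8 1.3 4.4
   vertex 0.2 4.4 0.9
   vertex 0.5 0.8 0.3
  endloop
 endfacet
 facet normal 0.708 -0.706 -0.015
  outer loop
   vertex 1.8 1.3 4.4
   vertex 4.0 3.6 0.0
   vertex 4.8 4.3 5.0
  endloop
 endfacet
 facet normal 0.616 -0.781 -0.100
  outer loop
   vertex 1.8 1.3 4.4
   vertex 0.5 0.8 0.3
   vertex 4.0 3.6 0.0
  endloop
 endfacet
 facet normal -0.614 0.080 -0.785
  outer loop
   vertex 0.9 2.9 0.2
   vertex 0.5 0.8 0.3
   vertex 0.2 4.4 0.9
  endloop
 endfacet
 facet normal -0.142 0.364 -0.921
  outer loop
   vertex 0.9 2.9 0.2
   vertex 0.2 4.4 0.9
   vertex 4.0 3.6 0.0
  endloop
 endfacet
 facet normal -0.056 -0.037 -0.998
  outer loop
   vertex 0.9 2.9 0.2
   vertex 4.0 3.6 0.0
   vertex 0.5 0.8 0.3
  endloop
 endfacet
 facet normal -0.378 0.813 0.444
  outer loop
   vertex 1.2 3.5 3.4
   vertex 4.8 4.3 5.0
   vertex 0.2 4.4 0.9
  endloop
 endfacet
 facet normal -0.936 -0.102 0.338
  outer loop
   vertex 1.2 3.5 3.4
   vertex 0.2 4.4 0.9
   vertex 1.8 1.3 4.4
  endloop
 endfacet
 facet normal -0.440 0.269 0.856
  outer loop
   vertex 1.2 3.5 3.4
   vertex 1.8 1.3 4.4
   vertex 4.8 4.3 5.0
  endloop
 endfacet
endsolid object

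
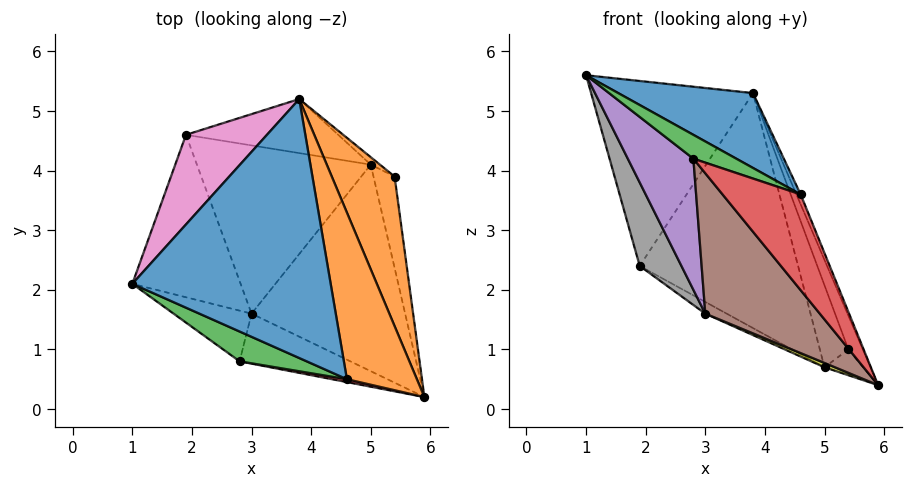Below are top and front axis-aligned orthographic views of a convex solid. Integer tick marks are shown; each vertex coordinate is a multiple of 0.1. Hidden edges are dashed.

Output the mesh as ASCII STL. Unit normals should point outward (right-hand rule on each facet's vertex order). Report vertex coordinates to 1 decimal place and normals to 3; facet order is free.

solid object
 facet normal 0.380 -0.257 0.889
  outer loop
   vertex 4.6 0.5 3.6
   vertex 3.8 5.2 5.3
   vertex 1.0 2.1 5.6
  endloop
 endfacet
 facet normal 0.927 0.022 0.374
  outer loop
   vertex 4.6 0.5 3.6
   vertex 5.9 0.2 0.4
   vertex 3.8 5.2 5.3
  endloop
 endfacet
 facet normal 0.154 -0.617 0.772
  outer loop
   vertex 2.8 0.8 4.2
   vertex 4.6 0.5 3.6
   vertex 1.0 2.1 5.6
  endloop
 endfacet
 facet normal -0.155 -0.988 0.030
  outer loop
   vertex 2.8 0.8 4.2
   vertex 5.9 0.2 0.4
   vertex 4.6 0.5 3.6
  endloop
 endfacet
 facet normal -0.690 -0.675 -0.261
  outer loop
   vertex 2.8 0.8 4.2
   vertex 1.0 2.1 5.6
   vertex 3.0 1.6 1.6
  endloop
 endfacet
 facet normal -0.510 -0.810 -0.289
  outer loop
   vertex 2.8 0.8 4.2
   vertex 3.0 1.6 1.6
   vertex 5.9 0.2 0.4
  endloop
 endfacet
 facet normal -0.689 0.653 0.316
  outer loop
   vertex 1.9 4.6 2.4
   vertex 1.0 2.1 5.6
   vertex 3.8 5.2 5.3
  endloop
 endfacet
 facet normal -0.884 -0.213 -0.415
  outer loop
   vertex 1.9 4.6 2.4
   vertex 3.0 1.6 1.6
   vertex 1.0 2.1 5.6
  endloop
 endfacet
 facet normal -0.390 -0.019 -0.921
  outer loop
   vertex 5.0 4.1 0.7
   vertex 5.9 0.2 0.4
   vertex 3.0 1.6 1.6
  endloop
 endfacet
 facet normal -0.472 0.061 -0.879
  outer loop
   vertex 5.0 4.1 0.7
   vertex 3.0 1.6 1.6
   vertex 1.9 4.6 2.4
  endloop
 endfacet
 facet normal 0.034 0.974 -0.224
  outer loop
   vertex 5.0 4.1 0.7
   vertex 1.9 4.6 2.4
   vertex 3.8 5.2 5.3
  endloop
 endfacet
 facet normal 0.942 0.074 0.328
  outer loop
   vertex 5.4 3.9 1.0
   vertex 3.8 5.2 5.3
   vertex 5.9 0.2 0.4
  endloop
 endfacet
 facet normal 0.651 0.206 -0.730
  outer loop
   vertex 5.4 3.9 1.0
   vertex 5.9 0.2 0.4
   vertex 5.0 4.1 0.7
  endloop
 endfacet
 facet normal 0.492 0.867 -0.079
  outer loop
   vertex 5.4 3.9 1.0
   vertex 5.0 4.1 0.7
   vertex 3.8 5.2 5.3
  endloop
 endfacet
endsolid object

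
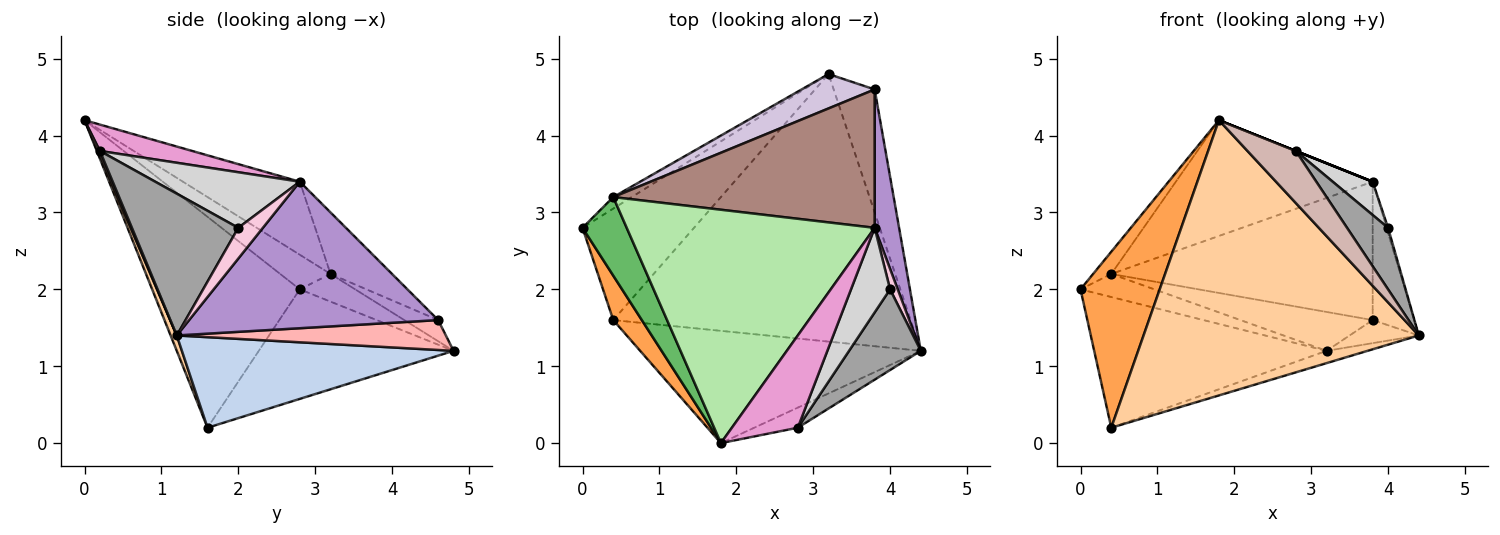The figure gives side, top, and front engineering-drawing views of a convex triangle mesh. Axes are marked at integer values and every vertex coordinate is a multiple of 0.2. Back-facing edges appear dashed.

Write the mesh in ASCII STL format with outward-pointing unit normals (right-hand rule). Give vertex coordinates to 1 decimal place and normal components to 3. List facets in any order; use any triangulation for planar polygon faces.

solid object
 facet normal -0.538 0.641 -0.547
  outer loop
   vertex 0.4 1.6 0.2
   vertex 0.0 2.8 2.0
   vertex 3.2 4.8 1.2
  endloop
 endfacet
 facet normal 0.291 0.044 -0.956
  outer loop
   vertex 0.4 1.6 0.2
   vertex 3.2 4.8 1.2
   vertex 4.4 1.2 1.4
  endloop
 endfacet
 facet normal -0.875 -0.469 0.118
  outer loop
   vertex 0.4 1.6 0.2
   vertex 1.8 0.0 4.2
   vertex 0.0 2.8 2.0
  endloop
 endfacet
 facet normal 0.021 -0.926 -0.378
  outer loop
   vertex 0.4 1.6 0.2
   vertex 4.4 1.2 1.4
   vertex 1.8 0.0 4.2
  endloop
 endfacet
 facet normal -0.602 0.217 0.769
  outer loop
   vertex 0.4 3.2 2.2
   vertex 0.0 2.8 2.0
   vertex 1.8 0.0 4.2
  endloop
 endfacet
 facet normal -0.255 0.430 0.866
  outer loop
   vertex 0.4 3.2 2.2
   vertex 1.8 0.0 4.2
   vertex 3.8 2.8 3.4
  endloop
 endfacet
 facet normal -0.557 0.743 -0.371
  outer loop
   vertex 0.4 3.2 2.2
   vertex 3.2 4.8 1.2
   vertex 0.0 2.8 2.0
  endloop
 endfacet
 facet normal 0.583 0.150 -0.799
  outer loop
   vertex 3.8 4.6 1.6
   vertex 4.4 1.2 1.4
   vertex 3.2 4.8 1.2
  endloop
 endfacet
 facet normal 0.973 0.162 0.162
  outer loop
   vertex 3.8 4.6 1.6
   vertex 3.8 2.8 3.4
   vertex 4.4 1.2 1.4
  endloop
 endfacet
 facet normal -0.188 0.736 0.650
  outer loop
   vertex 3.8 4.6 1.6
   vertex 3.2 4.8 1.2
   vertex 0.4 3.2 2.2
  endloop
 endfacet
 facet normal -0.164 0.698 0.698
  outer loop
   vertex 3.8 4.6 1.6
   vertex 0.4 3.2 2.2
   vertex 3.8 2.8 3.4
  endloop
 endfacet
 facet normal 0.042 -0.932 -0.360
  outer loop
   vertex 2.8 0.2 3.8
   vertex 1.8 0.0 4.2
   vertex 4.4 1.2 1.4
  endloop
 endfacet
 facet normal 0.371 0.000 0.928
  outer loop
   vertex 2.8 0.2 3.8
   vertex 3.8 2.8 3.4
   vertex 1.8 0.0 4.2
  endloop
 endfacet
 facet normal 0.968 0.061 0.242
  outer loop
   vertex 4.0 2.0 2.8
   vertex 4.4 1.2 1.4
   vertex 3.8 2.8 3.4
  endloop
 endfacet
 facet normal 0.844 -0.325 0.427
  outer loop
   vertex 4.0 2.0 2.8
   vertex 2.8 0.2 3.8
   vertex 4.4 1.2 1.4
  endloop
 endfacet
 facet normal 0.798 -0.221 0.560
  outer loop
   vertex 4.0 2.0 2.8
   vertex 3.8 2.8 3.4
   vertex 2.8 0.2 3.8
  endloop
 endfacet
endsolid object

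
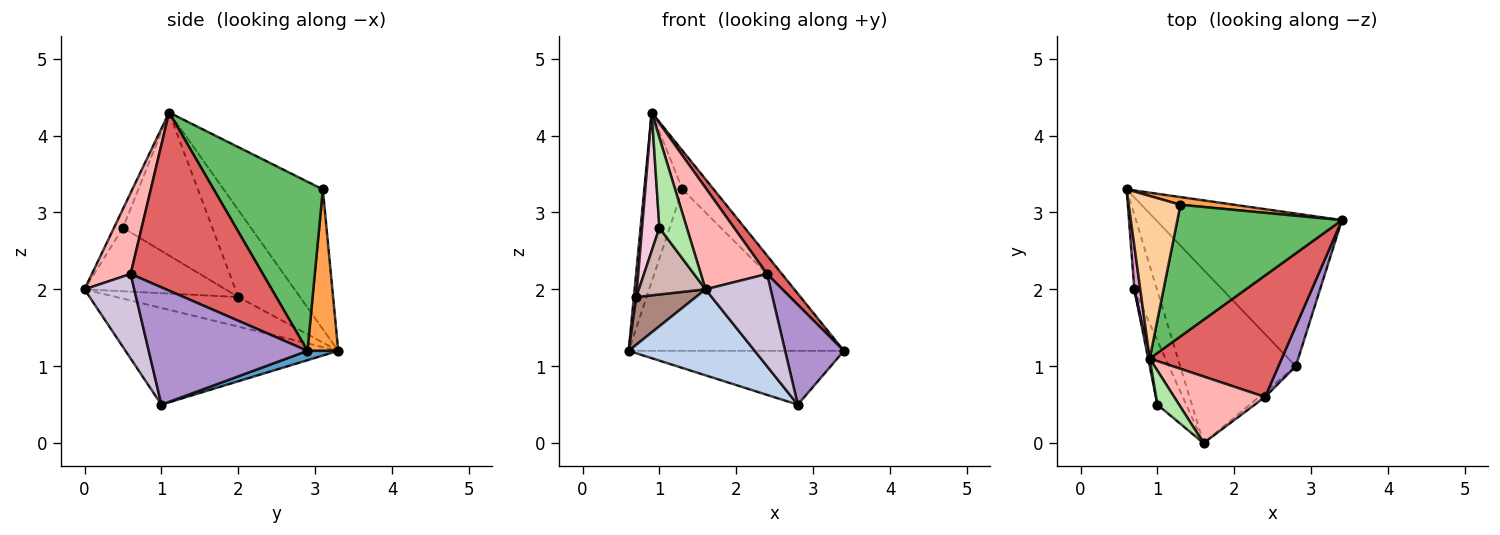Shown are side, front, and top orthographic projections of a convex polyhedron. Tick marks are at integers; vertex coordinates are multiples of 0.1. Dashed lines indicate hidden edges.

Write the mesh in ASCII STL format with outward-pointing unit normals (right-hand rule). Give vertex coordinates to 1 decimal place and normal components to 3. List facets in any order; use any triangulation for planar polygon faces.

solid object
 facet normal 0.047 0.332 -0.942
  outer loop
   vertex 2.8 1.0 0.5
   vertex 0.6 3.3 1.2
   vertex 3.4 2.9 1.2
  endloop
 endfacet
 facet normal -0.600 -0.356 -0.717
  outer loop
   vertex 2.8 1.0 0.5
   vertex 1.6 0.0 2.0
   vertex 0.6 3.3 1.2
  endloop
 endfacet
 facet normal 0.141 0.989 0.047
  outer loop
   vertex 1.3 3.1 3.3
   vertex 3.4 2.9 1.2
   vertex 0.6 3.3 1.2
  endloop
 endfacet
 facet normal -0.882 0.340 0.326
  outer loop
   vertex 1.3 3.1 3.3
   vertex 0.6 3.3 1.2
   vertex 0.9 1.1 4.3
  endloop
 endfacet
 facet normal 0.702 0.201 0.683
  outer loop
   vertex 1.3 3.1 3.3
   vertex 0.9 1.1 4.3
   vertex 3.4 2.9 1.2
  endloop
 endfacet
 facet normal -0.294 -0.894 0.338
  outer loop
   vertex 1.0 0.5 2.8
   vertex 1.6 0.0 2.0
   vertex 0.9 1.1 4.3
  endloop
 endfacet
 facet normal 0.800 -0.090 0.593
  outer loop
   vertex 2.4 0.6 2.2
   vertex 3.4 2.9 1.2
   vertex 0.9 1.1 4.3
  endloop
 endfacet
 facet normal 0.440 -0.751 0.493
  outer loop
   vertex 2.4 0.6 2.2
   vertex 0.9 1.1 4.3
   vertex 1.6 0.0 2.0
  endloop
 endfacet
 facet normal 0.929 -0.344 0.138
  outer loop
   vertex 2.4 0.6 2.2
   vertex 2.8 1.0 0.5
   vertex 3.4 2.9 1.2
  endloop
 endfacet
 facet normal 0.606 -0.794 -0.044
  outer loop
   vertex 2.4 0.6 2.2
   vertex 1.6 0.0 2.0
   vertex 2.8 1.0 0.5
  endloop
 endfacet
 facet normal -0.741 -0.362 -0.566
  outer loop
   vertex 0.7 2.0 1.9
   vertex 0.6 3.3 1.2
   vertex 1.6 0.0 2.0
  endloop
 endfacet
 facet normal -0.836 -0.395 -0.380
  outer loop
   vertex 0.7 2.0 1.9
   vertex 1.6 0.0 2.0
   vertex 1.0 0.5 2.8
  endloop
 endfacet
 facet normal -0.997 -0.040 0.068
  outer loop
   vertex 0.7 2.0 1.9
   vertex 0.9 1.1 4.3
   vertex 0.6 3.3 1.2
  endloop
 endfacet
 facet normal -0.982 -0.190 0.011
  outer loop
   vertex 0.7 2.0 1.9
   vertex 1.0 0.5 2.8
   vertex 0.9 1.1 4.3
  endloop
 endfacet
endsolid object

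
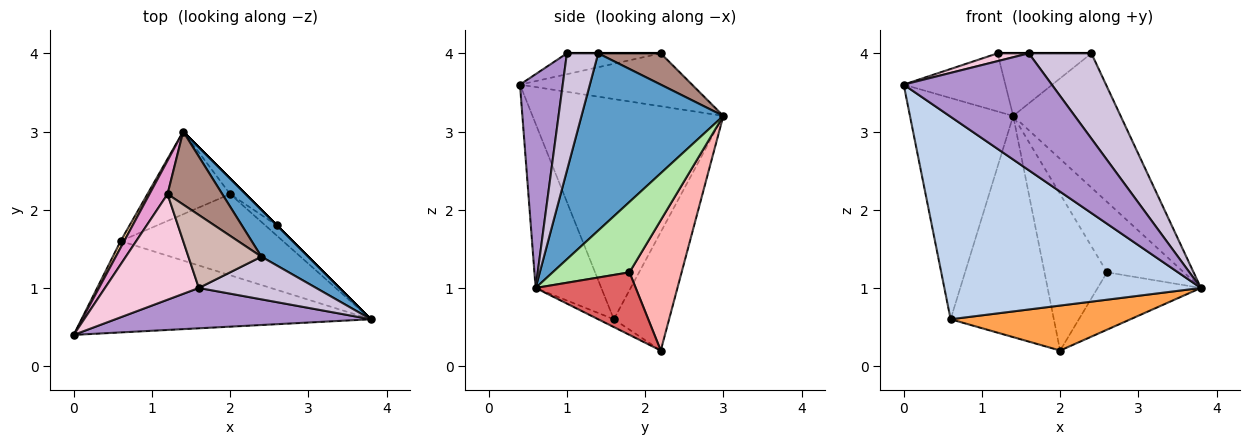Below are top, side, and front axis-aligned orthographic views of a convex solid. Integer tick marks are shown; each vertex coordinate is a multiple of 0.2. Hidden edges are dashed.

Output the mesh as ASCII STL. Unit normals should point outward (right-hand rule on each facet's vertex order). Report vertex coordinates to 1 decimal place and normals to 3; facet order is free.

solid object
 facet normal 0.780 0.591 0.206
  outer loop
   vertex 2.4 1.4 4.0
   vertex 3.8 0.6 1.0
   vertex 1.4 3.0 3.2
  endloop
 endfacet
 facet normal -0.227 -0.888 -0.401
  outer loop
   vertex 0.6 1.6 0.6
   vertex 3.8 0.6 1.0
   vertex 0.0 0.4 3.6
  endloop
 endfacet
 facet normal -0.042 -0.484 -0.874
  outer loop
   vertex 0.6 1.6 0.6
   vertex 2.0 2.2 0.2
   vertex 3.8 0.6 1.0
  endloop
 endfacet
 facet normal -0.879 0.476 0.014
  outer loop
   vertex 0.6 1.6 0.6
   vertex 0.0 0.4 3.6
   vertex 1.4 3.0 3.2
  endloop
 endfacet
 facet normal -0.448 0.837 -0.313
  outer loop
   vertex 0.6 1.6 0.6
   vertex 1.4 3.0 3.2
   vertex 2.0 2.2 0.2
  endloop
 endfacet
 facet normal 0.707 0.707 0.000
  outer loop
   vertex 2.6 1.8 1.2
   vertex 1.4 3.0 3.2
   vertex 3.8 0.6 1.0
  endloop
 endfacet
 facet normal 0.690 0.712 -0.129
  outer loop
   vertex 2.6 1.8 1.2
   vertex 3.8 0.6 1.0
   vertex 2.0 2.2 0.2
  endloop
 endfacet
 facet normal 0.638 0.766 -0.077
  outer loop
   vertex 2.6 1.8 1.2
   vertex 2.0 2.2 0.2
   vertex 1.4 3.0 3.2
  endloop
 endfacet
 facet normal 0.263 -0.912 0.315
  outer loop
   vertex 1.6 1.0 4.0
   vertex 0.0 0.4 3.6
   vertex 3.8 0.6 1.0
  endloop
 endfacet
 facet normal 0.408 -0.816 0.408
  outer loop
   vertex 1.6 1.0 4.0
   vertex 3.8 0.6 1.0
   vertex 2.4 1.4 4.0
  endloop
 endfacet
 facet normal 0.398 0.597 0.697
  outer loop
   vertex 1.2 2.2 4.0
   vertex 2.4 1.4 4.0
   vertex 1.4 3.0 3.2
  endloop
 endfacet
 facet normal 0.000 0.000 1.000
  outer loop
   vertex 1.2 2.2 4.0
   vertex 1.6 1.0 4.0
   vertex 2.4 1.4 4.0
  endloop
 endfacet
 facet normal -0.826 0.488 0.282
  outer loop
   vertex 1.2 2.2 4.0
   vertex 1.4 3.0 3.2
   vertex 0.0 0.4 3.6
  endloop
 endfacet
 facet normal -0.216 -0.072 0.974
  outer loop
   vertex 1.2 2.2 4.0
   vertex 0.0 0.4 3.6
   vertex 1.6 1.0 4.0
  endloop
 endfacet
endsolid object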